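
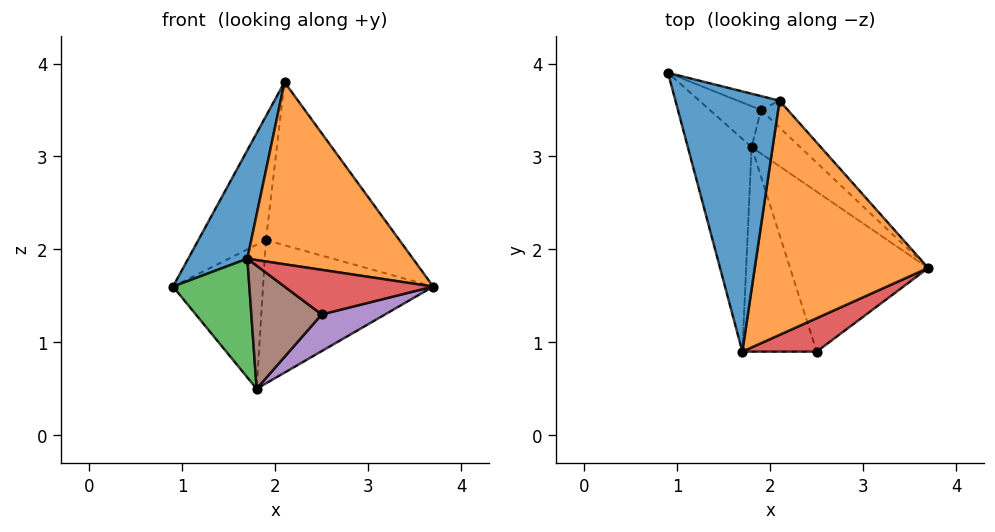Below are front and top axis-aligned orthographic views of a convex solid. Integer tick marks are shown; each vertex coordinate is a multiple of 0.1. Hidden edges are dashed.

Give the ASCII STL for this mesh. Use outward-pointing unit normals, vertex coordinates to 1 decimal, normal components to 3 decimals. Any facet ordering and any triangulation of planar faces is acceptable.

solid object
 facet normal -0.873 -0.188 0.450
  outer loop
   vertex 2.1 3.6 3.8
   vertex 0.9 3.9 1.6
   vertex 1.7 0.9 1.9
  endloop
 endfacet
 facet normal 0.367 -0.571 0.734
  outer loop
   vertex 2.1 3.6 3.8
   vertex 1.7 0.9 1.9
   vertex 3.7 1.8 1.6
  endloop
 endfacet
 facet normal -0.832 -0.270 -0.484
  outer loop
   vertex 1.8 3.1 0.5
   vertex 1.7 0.9 1.9
   vertex 0.9 3.9 1.6
  endloop
 endfacet
 facet normal 0.410 -0.730 0.547
  outer loop
   vertex 2.5 0.9 1.3
   vertex 3.7 1.8 1.6
   vertex 1.7 0.9 1.9
  endloop
 endfacet
 facet normal 0.380 -0.207 -0.901
  outer loop
   vertex 2.5 0.9 1.3
   vertex 1.8 3.1 0.5
   vertex 3.7 1.8 1.6
  endloop
 endfacet
 facet normal -0.541 -0.434 -0.721
  outer loop
   vertex 2.5 0.9 1.3
   vertex 1.7 0.9 1.9
   vertex 1.8 3.1 0.5
  endloop
 endfacet
 facet normal 0.663 0.738 -0.121
  outer loop
   vertex 1.9 3.5 2.1
   vertex 2.1 3.6 3.8
   vertex 3.7 1.8 1.6
  endloop
 endfacet
 facet normal 0.635 0.739 -0.224
  outer loop
   vertex 1.9 3.5 2.1
   vertex 3.7 1.8 1.6
   vertex 1.8 3.1 0.5
  endloop
 endfacet
 facet normal 0.413 0.905 -0.102
  outer loop
   vertex 1.9 3.5 2.1
   vertex 0.9 3.9 1.6
   vertex 2.1 3.6 3.8
  endloop
 endfacet
 facet normal 0.462 0.853 -0.242
  outer loop
   vertex 1.9 3.5 2.1
   vertex 1.8 3.1 0.5
   vertex 0.9 3.9 1.6
  endloop
 endfacet
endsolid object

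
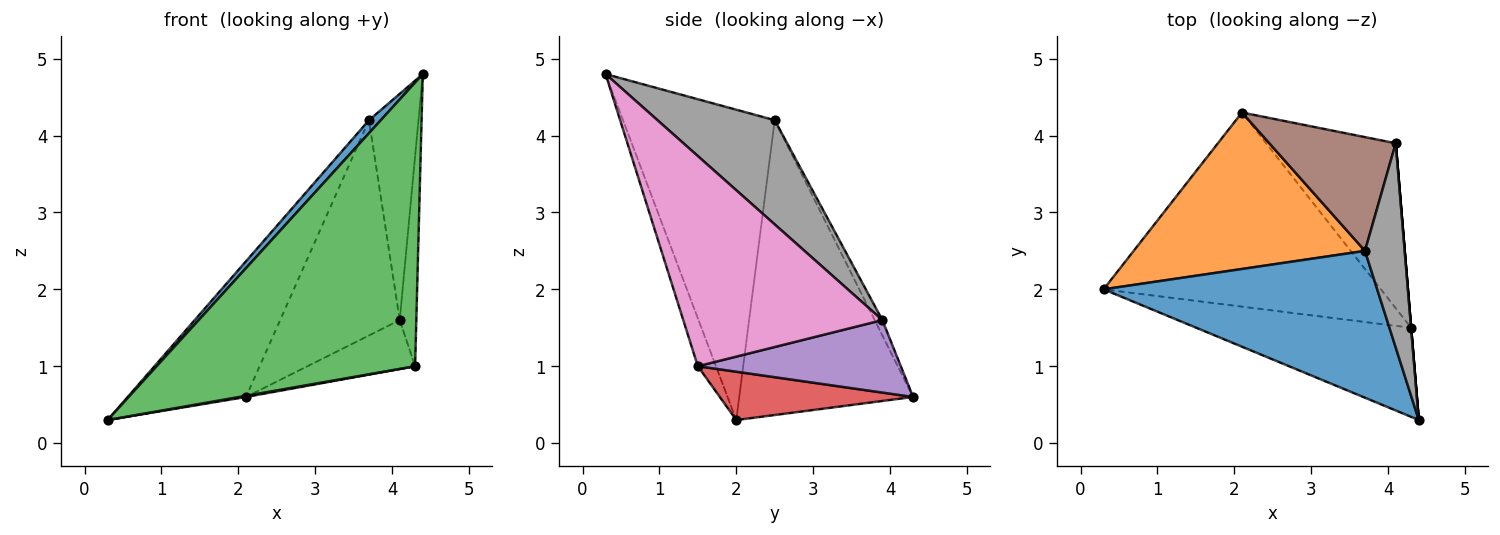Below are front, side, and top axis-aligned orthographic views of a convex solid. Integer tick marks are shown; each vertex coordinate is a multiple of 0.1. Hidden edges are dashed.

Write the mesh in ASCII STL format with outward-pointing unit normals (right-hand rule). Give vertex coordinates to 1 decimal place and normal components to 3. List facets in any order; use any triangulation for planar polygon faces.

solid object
 facet normal -0.749 -0.058 0.660
  outer loop
   vertex 3.7 2.5 4.2
   vertex 0.3 2.0 0.3
   vertex 4.4 0.3 4.8
  endloop
 endfacet
 facet normal -0.694 0.472 0.544
  outer loop
   vertex 3.7 2.5 4.2
   vertex 2.1 4.3 0.6
   vertex 0.3 2.0 0.3
  endloop
 endfacet
 facet normal -0.067 -0.952 -0.299
  outer loop
   vertex 4.3 1.5 1.0
   vertex 4.4 0.3 4.8
   vertex 0.3 2.0 0.3
  endloop
 endfacet
 facet normal 0.172 -0.006 -0.985
  outer loop
   vertex 4.3 1.5 1.0
   vertex 0.3 2.0 0.3
   vertex 2.1 4.3 0.6
  endloop
 endfacet
 facet normal 0.473 0.251 -0.845
  outer loop
   vertex 4.1 3.9 1.6
   vertex 4.3 1.5 1.0
   vertex 2.1 4.3 0.6
  endloop
 endfacet
 facet normal -0.057 0.883 0.467
  outer loop
   vertex 4.1 3.9 1.6
   vertex 2.1 4.3 0.6
   vertex 3.7 2.5 4.2
  endloop
 endfacet
 facet normal 0.997 0.083 0.000
  outer loop
   vertex 4.1 3.9 1.6
   vertex 4.4 0.3 4.8
   vertex 4.3 1.5 1.0
  endloop
 endfacet
 facet normal 0.869 0.367 0.331
  outer loop
   vertex 4.1 3.9 1.6
   vertex 3.7 2.5 4.2
   vertex 4.4 0.3 4.8
  endloop
 endfacet
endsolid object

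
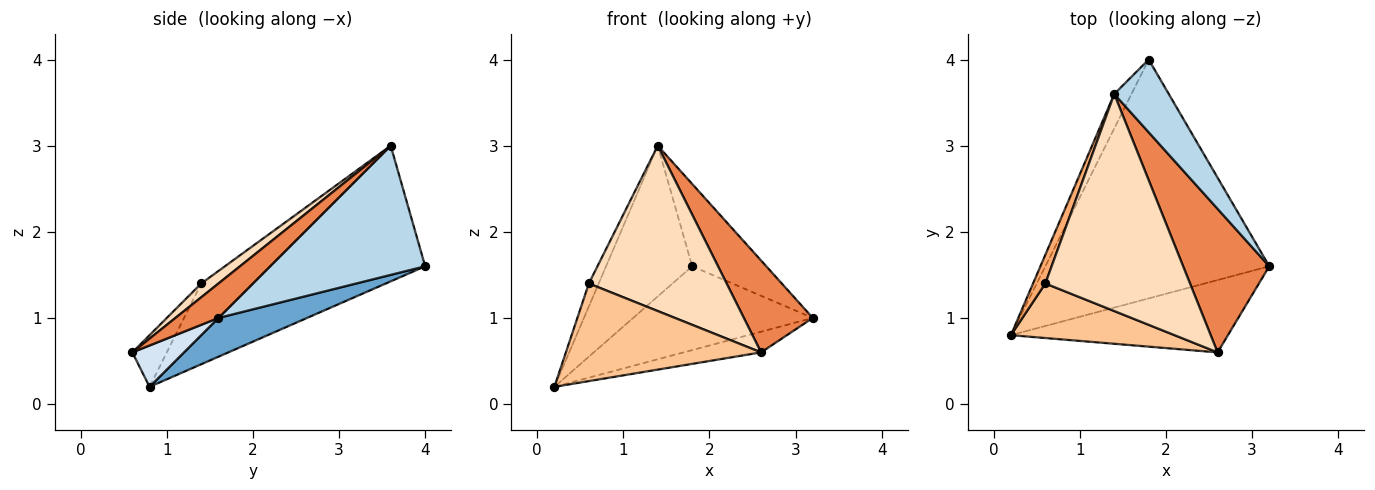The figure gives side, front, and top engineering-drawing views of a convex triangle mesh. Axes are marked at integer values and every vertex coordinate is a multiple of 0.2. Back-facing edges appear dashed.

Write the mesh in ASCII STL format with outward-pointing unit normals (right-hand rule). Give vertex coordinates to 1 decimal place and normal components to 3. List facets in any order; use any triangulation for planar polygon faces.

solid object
 facet normal 0.161 0.327 -0.931
  outer loop
   vertex 1.8 4.0 1.6
   vertex 3.2 1.6 1.0
   vertex 0.2 0.8 0.2
  endloop
 endfacet
 facet normal -0.869 0.483 -0.110
  outer loop
   vertex 1.4 3.6 3.0
   vertex 1.8 4.0 1.6
   vertex 0.2 0.8 0.2
  endloop
 endfacet
 facet normal 0.843 0.403 0.356
  outer loop
   vertex 1.4 3.6 3.0
   vertex 3.2 1.6 1.0
   vertex 1.8 4.0 1.6
  endloop
 endfacet
 facet normal 0.180 0.270 -0.946
  outer loop
   vertex 2.6 0.6 0.6
   vertex 0.2 0.8 0.2
   vertex 3.2 1.6 1.0
  endloop
 endfacet
 facet normal 0.319 -0.511 0.798
  outer loop
   vertex 2.6 0.6 0.6
   vertex 3.2 1.6 1.0
   vertex 1.4 3.6 3.0
  endloop
 endfacet
 facet normal -0.957 0.182 0.228
  outer loop
   vertex 0.6 1.4 1.4
   vertex 1.4 3.6 3.0
   vertex 0.2 0.8 0.2
  endloop
 endfacet
 facet normal -0.152 -0.863 0.482
  outer loop
   vertex 0.6 1.4 1.4
   vertex 0.2 0.8 0.2
   vertex 2.6 0.6 0.6
  endloop
 endfacet
 facet normal 0.076 -0.604 0.793
  outer loop
   vertex 0.6 1.4 1.4
   vertex 2.6 0.6 0.6
   vertex 1.4 3.6 3.0
  endloop
 endfacet
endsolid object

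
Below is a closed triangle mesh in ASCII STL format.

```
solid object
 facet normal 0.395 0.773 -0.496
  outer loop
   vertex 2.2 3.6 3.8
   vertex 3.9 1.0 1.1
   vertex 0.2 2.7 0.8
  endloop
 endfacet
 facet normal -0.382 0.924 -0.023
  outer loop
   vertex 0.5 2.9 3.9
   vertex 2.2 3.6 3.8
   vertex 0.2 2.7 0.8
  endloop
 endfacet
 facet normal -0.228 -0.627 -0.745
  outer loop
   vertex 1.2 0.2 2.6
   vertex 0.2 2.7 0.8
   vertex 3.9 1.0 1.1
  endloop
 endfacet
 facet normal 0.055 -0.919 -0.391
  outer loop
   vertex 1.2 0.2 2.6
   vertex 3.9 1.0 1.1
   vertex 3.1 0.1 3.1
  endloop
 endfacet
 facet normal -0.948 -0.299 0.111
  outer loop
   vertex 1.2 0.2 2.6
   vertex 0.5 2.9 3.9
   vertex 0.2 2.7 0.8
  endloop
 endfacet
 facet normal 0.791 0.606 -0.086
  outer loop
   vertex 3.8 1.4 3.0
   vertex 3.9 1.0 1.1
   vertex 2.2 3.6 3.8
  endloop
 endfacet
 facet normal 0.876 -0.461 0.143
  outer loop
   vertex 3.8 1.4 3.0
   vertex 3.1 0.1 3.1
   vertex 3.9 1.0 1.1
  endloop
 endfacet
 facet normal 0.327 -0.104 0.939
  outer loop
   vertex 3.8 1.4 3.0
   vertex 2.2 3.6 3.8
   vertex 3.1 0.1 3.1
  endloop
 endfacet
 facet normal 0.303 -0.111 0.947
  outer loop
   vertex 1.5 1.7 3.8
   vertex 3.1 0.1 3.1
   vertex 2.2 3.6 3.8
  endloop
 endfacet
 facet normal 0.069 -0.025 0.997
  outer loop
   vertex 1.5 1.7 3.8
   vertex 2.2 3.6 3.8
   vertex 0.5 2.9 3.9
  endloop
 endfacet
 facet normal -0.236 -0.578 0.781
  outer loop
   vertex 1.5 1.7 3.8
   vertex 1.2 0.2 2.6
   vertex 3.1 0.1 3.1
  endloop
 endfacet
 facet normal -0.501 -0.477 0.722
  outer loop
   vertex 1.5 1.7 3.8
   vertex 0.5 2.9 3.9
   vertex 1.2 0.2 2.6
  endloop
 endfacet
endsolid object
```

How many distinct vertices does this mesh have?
8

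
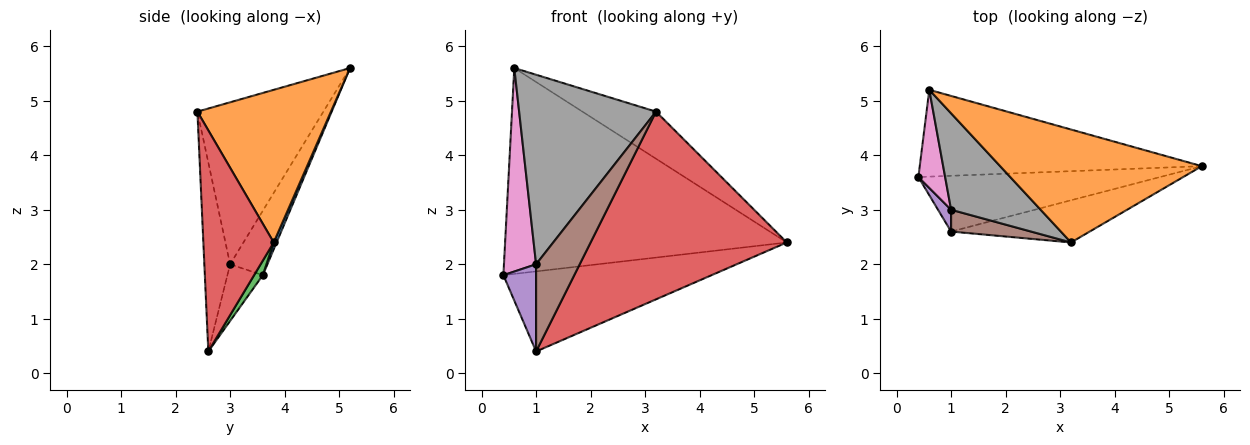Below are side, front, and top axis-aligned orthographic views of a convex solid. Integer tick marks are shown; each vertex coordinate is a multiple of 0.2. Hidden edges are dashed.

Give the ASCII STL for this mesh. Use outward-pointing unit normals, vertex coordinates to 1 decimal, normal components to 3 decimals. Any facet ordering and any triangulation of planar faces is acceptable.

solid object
 facet normal 0.009 0.921 -0.388
  outer loop
   vertex 0.6 5.2 5.6
   vertex 5.6 3.8 2.4
   vertex 0.4 3.6 1.8
  endloop
 endfacet
 facet normal 0.573 0.316 0.757
  outer loop
   vertex 3.2 2.4 4.8
   vertex 5.6 3.8 2.4
   vertex 0.6 5.2 5.6
  endloop
 endfacet
 facet normal 0.034 0.820 -0.571
  outer loop
   vertex 1.0 2.6 0.4
   vertex 0.4 3.6 1.8
   vertex 5.6 3.8 2.4
  endloop
 endfacet
 facet normal 0.330 -0.921 -0.207
  outer loop
   vertex 1.0 2.6 0.4
   vertex 5.6 3.8 2.4
   vertex 3.2 2.4 4.8
  endloop
 endfacet
 facet normal -0.724 -0.669 0.167
  outer loop
   vertex 1.0 3.0 2.0
   vertex 0.4 3.6 1.8
   vertex 1.0 2.6 0.4
  endloop
 endfacet
 facet normal -0.497 -0.842 0.210
  outer loop
   vertex 1.0 3.0 2.0
   vertex 1.0 2.6 0.4
   vertex 3.2 2.4 4.8
  endloop
 endfacet
 facet normal -0.723 -0.623 0.300
  outer loop
   vertex 1.0 3.0 2.0
   vertex 0.6 5.2 5.6
   vertex 0.4 3.6 1.8
  endloop
 endfacet
 facet normal -0.634 -0.689 0.351
  outer loop
   vertex 1.0 3.0 2.0
   vertex 3.2 2.4 4.8
   vertex 0.6 5.2 5.6
  endloop
 endfacet
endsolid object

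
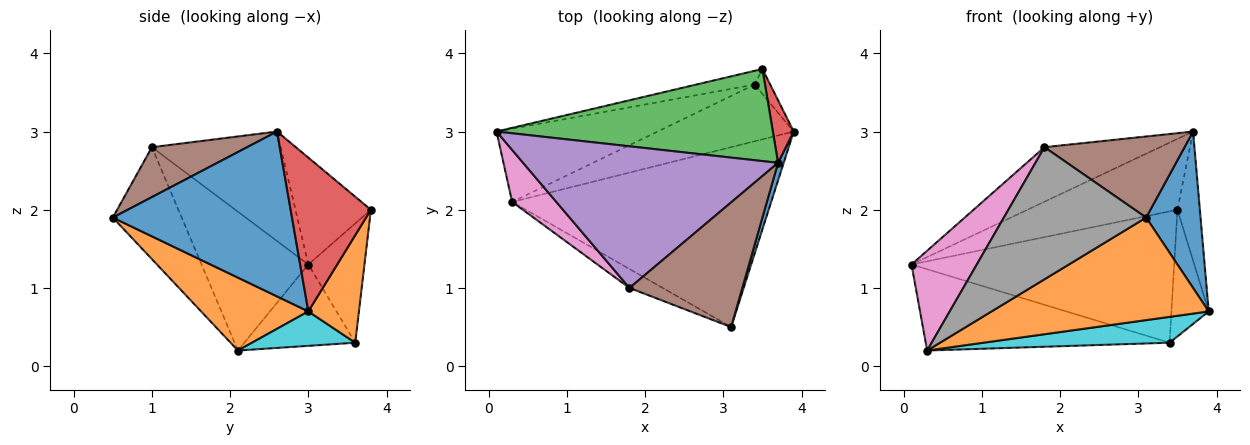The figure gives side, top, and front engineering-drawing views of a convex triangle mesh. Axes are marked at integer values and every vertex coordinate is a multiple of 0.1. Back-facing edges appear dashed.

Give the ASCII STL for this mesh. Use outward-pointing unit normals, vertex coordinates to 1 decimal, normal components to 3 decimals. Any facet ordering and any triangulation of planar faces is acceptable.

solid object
 facet normal 0.956 -0.290 0.033
  outer loop
   vertex 3.7 2.6 3.0
   vertex 3.1 0.5 1.9
   vertex 3.9 3.0 0.7
  endloop
 endfacet
 facet normal 0.237 -0.481 -0.844
  outer loop
   vertex 0.3 2.1 0.2
   vertex 3.9 3.0 0.7
   vertex 3.1 0.5 1.9
  endloop
 endfacet
 facet normal -0.293 0.583 0.758
  outer loop
   vertex 3.5 3.8 2.0
   vertex 0.1 3.0 1.3
   vertex 3.7 2.6 3.0
  endloop
 endfacet
 facet normal 0.955 0.267 0.129
  outer loop
   vertex 3.5 3.8 2.0
   vertex 3.7 2.6 3.0
   vertex 3.9 3.0 0.7
  endloop
 endfacet
 facet normal -0.372 0.333 0.866
  outer loop
   vertex 1.8 1.0 2.8
   vertex 3.7 2.6 3.0
   vertex 0.1 3.0 1.3
  endloop
 endfacet
 facet normal 0.348 -0.511 0.786
  outer loop
   vertex 1.8 1.0 2.8
   vertex 3.1 0.5 1.9
   vertex 3.7 2.6 3.0
  endloop
 endfacet
 facet normal -0.823 -0.503 0.262
  outer loop
   vertex 1.8 1.0 2.8
   vertex 0.1 3.0 1.3
   vertex 0.3 2.1 0.2
  endloop
 endfacet
 facet normal -0.432 -0.893 -0.128
  outer loop
   vertex 1.8 1.0 2.8
   vertex 0.3 2.1 0.2
   vertex 3.1 0.5 1.9
  endloop
 endfacet
 facet normal -0.320 0.704 -0.634
  outer loop
   vertex 3.4 3.6 0.3
   vertex 0.3 2.1 0.2
   vertex 0.1 3.0 1.3
  endloop
 endfacet
 facet normal 0.224 -0.404 -0.887
  outer loop
   vertex 3.4 3.6 0.3
   vertex 3.9 3.0 0.7
   vertex 0.3 2.1 0.2
  endloop
 endfacet
 facet normal -0.208 0.973 -0.102
  outer loop
   vertex 3.4 3.6 0.3
   vertex 0.1 3.0 1.3
   vertex 3.5 3.8 2.0
  endloop
 endfacet
 facet normal 0.800 0.589 -0.116
  outer loop
   vertex 3.4 3.6 0.3
   vertex 3.5 3.8 2.0
   vertex 3.9 3.0 0.7
  endloop
 endfacet
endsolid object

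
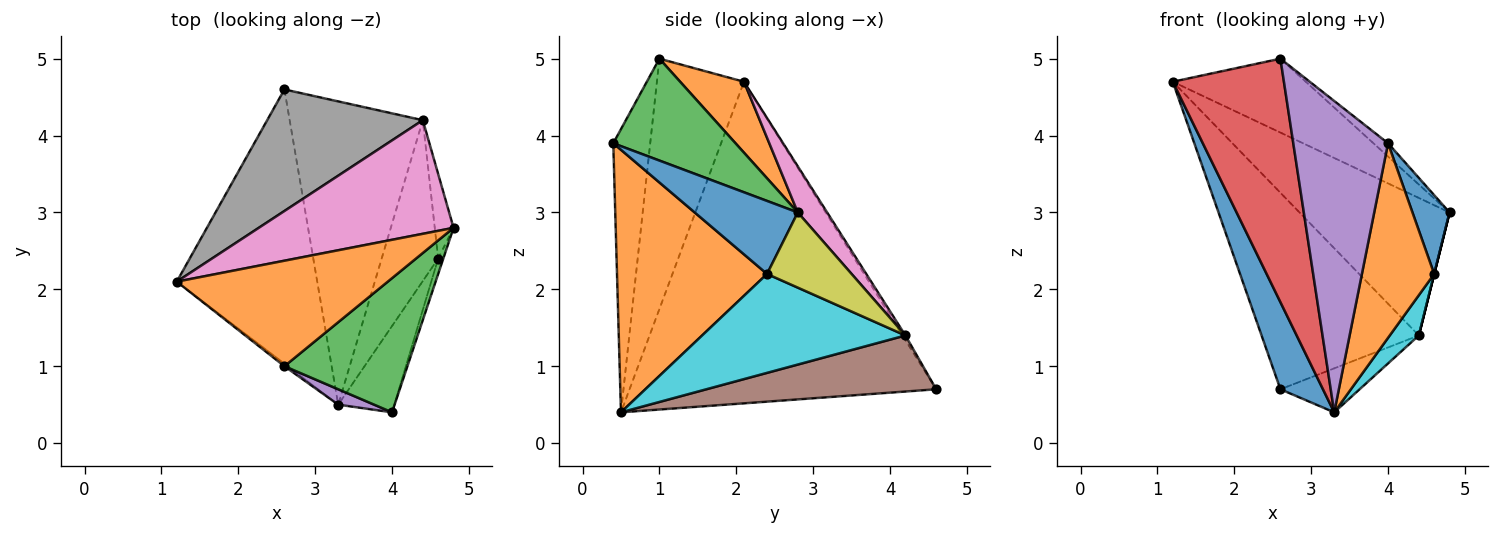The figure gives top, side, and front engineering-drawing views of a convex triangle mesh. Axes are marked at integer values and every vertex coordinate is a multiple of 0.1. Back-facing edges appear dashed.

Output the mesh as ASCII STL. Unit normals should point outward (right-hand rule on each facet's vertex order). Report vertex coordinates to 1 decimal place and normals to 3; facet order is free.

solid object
 facet normal -0.909 -0.126 -0.397
  outer loop
   vertex 2.6 4.6 0.7
   vertex 3.3 0.5 0.4
   vertex 1.2 2.1 4.7
  endloop
 endfacet
 facet normal 0.265 0.553 0.790
  outer loop
   vertex 2.6 1.0 5.0
   vertex 4.8 2.8 3.0
   vertex 1.2 2.1 4.7
  endloop
 endfacet
 facet normal 0.636 0.076 0.768
  outer loop
   vertex 2.6 1.0 5.0
   vertex 4.0 0.4 3.9
   vertex 4.8 2.8 3.0
  endloop
 endfacet
 facet normal -0.617 -0.787 -0.008
  outer loop
   vertex 2.6 1.0 5.0
   vertex 1.2 2.1 4.7
   vertex 3.3 0.5 0.4
  endloop
 endfacet
 facet normal -0.363 -0.931 0.046
  outer loop
   vertex 2.6 1.0 5.0
   vertex 3.3 0.5 0.4
   vertex 4.0 0.4 3.9
  endloop
 endfacet
 facet normal 0.385 0.133 -0.913
  outer loop
   vertex 4.4 4.2 1.4
   vertex 3.3 0.5 0.4
   vertex 2.6 4.6 0.7
  endloop
 endfacet
 facet normal 0.149 0.762 0.630
  outer loop
   vertex 4.4 4.2 1.4
   vertex 1.2 2.1 4.7
   vertex 4.8 2.8 3.0
  endloop
 endfacet
 facet normal -0.016 0.850 0.526
  outer loop
   vertex 4.4 4.2 1.4
   vertex 2.6 4.6 0.7
   vertex 1.2 2.1 4.7
  endloop
 endfacet
 facet normal 0.970 0.000 -0.243
  outer loop
   vertex 4.6 2.4 2.2
   vertex 4.4 4.2 1.4
   vertex 4.8 2.8 3.0
  endloop
 endfacet
 facet normal 0.862 -0.123 -0.492
  outer loop
   vertex 4.6 2.4 2.2
   vertex 3.3 0.5 0.4
   vertex 4.4 4.2 1.4
  endloop
 endfacet
 facet normal 0.939 -0.338 -0.066
  outer loop
   vertex 4.6 2.4 2.2
   vertex 4.8 2.8 3.0
   vertex 4.0 0.4 3.9
  endloop
 endfacet
 facet normal 0.885 -0.426 -0.189
  outer loop
   vertex 4.6 2.4 2.2
   vertex 4.0 0.4 3.9
   vertex 3.3 0.5 0.4
  endloop
 endfacet
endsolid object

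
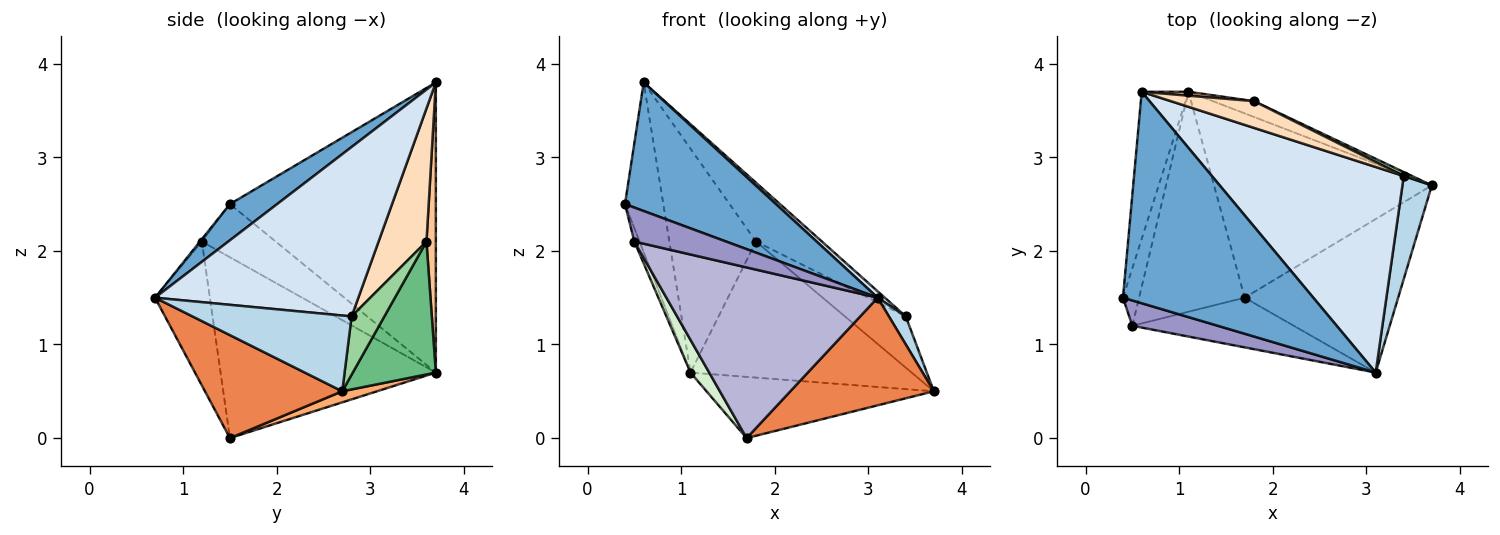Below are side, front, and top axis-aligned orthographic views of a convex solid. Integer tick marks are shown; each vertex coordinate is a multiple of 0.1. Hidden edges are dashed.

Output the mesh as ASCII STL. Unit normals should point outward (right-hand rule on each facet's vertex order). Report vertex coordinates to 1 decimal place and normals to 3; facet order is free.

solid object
 facet normal 0.160 -0.513 0.843
  outer loop
   vertex 3.1 0.7 1.5
   vertex 0.6 3.7 3.8
   vertex 0.4 1.5 2.5
  endloop
 endfacet
 facet normal -0.971 0.181 -0.157
  outer loop
   vertex 1.1 3.7 0.7
   vertex 0.4 1.5 2.5
   vertex 0.6 3.7 3.8
  endloop
 endfacet
 facet normal 0.928 -0.098 0.360
  outer loop
   vertex 3.4 2.8 1.3
   vertex 3.1 0.7 1.5
   vertex 3.7 2.7 0.5
  endloop
 endfacet
 facet normal 0.662 -0.023 0.749
  outer loop
   vertex 3.4 2.8 1.3
   vertex 0.6 3.7 3.8
   vertex 3.1 0.7 1.5
  endloop
 endfacet
 facet normal 0.481 -0.503 -0.718
  outer loop
   vertex 1.7 1.5 0.0
   vertex 3.7 2.7 0.5
   vertex 3.1 0.7 1.5
  endloop
 endfacet
 facet normal 0.048 0.315 -0.948
  outer loop
   vertex 1.7 1.5 0.0
   vertex 1.1 3.7 0.7
   vertex 3.7 2.7 0.5
  endloop
 endfacet
 facet normal 0.107 0.994 0.017
  outer loop
   vertex 1.8 3.6 2.1
   vertex 1.1 3.7 0.7
   vertex 0.6 3.7 3.8
  endloop
 endfacet
 facet normal 0.552 0.759 0.345
  outer loop
   vertex 1.8 3.6 2.1
   vertex 0.6 3.7 3.8
   vertex 3.4 2.8 1.3
  endloop
 endfacet
 facet normal 0.350 0.931 -0.108
  outer loop
   vertex 1.8 3.6 2.1
   vertex 3.7 2.7 0.5
   vertex 1.1 3.7 0.7
  endloop
 endfacet
 facet normal 0.473 0.878 0.068
  outer loop
   vertex 1.8 3.6 2.1
   vertex 3.4 2.8 1.3
   vertex 3.7 2.7 0.5
  endloop
 endfacet
 facet normal -0.955 0.067 -0.289
  outer loop
   vertex 0.5 1.2 2.1
   vertex 0.4 1.5 2.5
   vertex 1.1 3.7 0.7
  endloop
 endfacet
 facet normal -0.861 -0.075 -0.503
  outer loop
   vertex 0.5 1.2 2.1
   vertex 1.1 3.7 0.7
   vertex 1.7 1.5 0.0
  endloop
 endfacet
 facet normal -0.016 -0.802 0.597
  outer loop
   vertex 0.5 1.2 2.1
   vertex 3.1 0.7 1.5
   vertex 0.4 1.5 2.5
  endloop
 endfacet
 facet normal -0.242 -0.932 -0.271
  outer loop
   vertex 0.5 1.2 2.1
   vertex 1.7 1.5 0.0
   vertex 3.1 0.7 1.5
  endloop
 endfacet
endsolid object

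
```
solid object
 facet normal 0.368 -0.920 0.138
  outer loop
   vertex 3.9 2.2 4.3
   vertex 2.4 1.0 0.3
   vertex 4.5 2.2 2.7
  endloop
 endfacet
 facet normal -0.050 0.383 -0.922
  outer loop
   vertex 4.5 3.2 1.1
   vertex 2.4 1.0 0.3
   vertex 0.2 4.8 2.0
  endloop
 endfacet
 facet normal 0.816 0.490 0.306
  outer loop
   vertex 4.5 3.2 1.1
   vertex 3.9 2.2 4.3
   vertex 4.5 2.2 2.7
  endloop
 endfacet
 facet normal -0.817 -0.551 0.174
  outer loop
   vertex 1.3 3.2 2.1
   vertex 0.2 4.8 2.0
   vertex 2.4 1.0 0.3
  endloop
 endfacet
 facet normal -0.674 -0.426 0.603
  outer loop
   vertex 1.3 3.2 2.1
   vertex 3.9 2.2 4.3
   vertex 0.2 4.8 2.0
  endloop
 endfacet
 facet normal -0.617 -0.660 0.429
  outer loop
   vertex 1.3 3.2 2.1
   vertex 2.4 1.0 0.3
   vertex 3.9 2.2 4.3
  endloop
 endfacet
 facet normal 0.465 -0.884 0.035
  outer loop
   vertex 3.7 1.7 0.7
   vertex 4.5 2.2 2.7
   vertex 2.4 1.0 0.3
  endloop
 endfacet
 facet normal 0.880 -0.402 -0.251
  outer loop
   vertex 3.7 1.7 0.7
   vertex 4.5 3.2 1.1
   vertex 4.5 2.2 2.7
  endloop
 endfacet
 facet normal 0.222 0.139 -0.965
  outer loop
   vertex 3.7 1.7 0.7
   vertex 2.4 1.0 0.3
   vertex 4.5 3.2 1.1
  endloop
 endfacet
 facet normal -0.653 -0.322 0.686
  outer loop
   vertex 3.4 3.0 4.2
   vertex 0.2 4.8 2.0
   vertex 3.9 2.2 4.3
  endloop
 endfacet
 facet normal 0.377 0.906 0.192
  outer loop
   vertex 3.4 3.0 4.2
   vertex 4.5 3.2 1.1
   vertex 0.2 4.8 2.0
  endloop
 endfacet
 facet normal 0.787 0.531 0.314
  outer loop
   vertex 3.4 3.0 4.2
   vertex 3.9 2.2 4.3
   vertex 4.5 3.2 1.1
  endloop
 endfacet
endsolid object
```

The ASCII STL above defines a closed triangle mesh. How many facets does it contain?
12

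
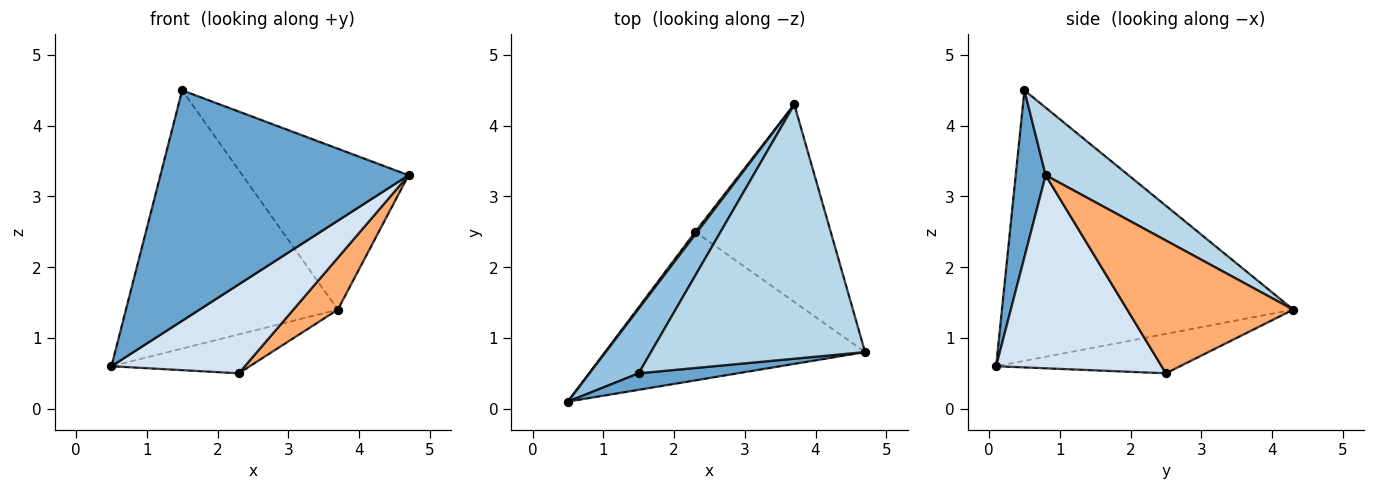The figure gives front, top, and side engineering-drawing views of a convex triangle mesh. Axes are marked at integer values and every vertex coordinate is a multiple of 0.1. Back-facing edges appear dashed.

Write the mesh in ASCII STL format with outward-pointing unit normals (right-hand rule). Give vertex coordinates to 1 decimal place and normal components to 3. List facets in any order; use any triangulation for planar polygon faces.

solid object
 facet normal 0.119 -0.990 0.071
  outer loop
   vertex 1.5 0.5 4.5
   vertex 0.5 0.1 0.6
   vertex 4.7 0.8 3.3
  endloop
 endfacet
 facet normal -0.800 0.582 0.145
  outer loop
   vertex 1.5 0.5 4.5
   vertex 3.7 4.3 1.4
   vertex 0.5 0.1 0.6
  endloop
 endfacet
 facet normal 0.258 0.517 0.816
  outer loop
   vertex 1.5 0.5 4.5
   vertex 4.7 0.8 3.3
   vertex 3.7 4.3 1.4
  endloop
 endfacet
 facet normal 0.537 -0.433 -0.724
  outer loop
   vertex 2.3 2.5 0.5
   vertex 4.7 0.8 3.3
   vertex 0.5 0.1 0.6
  endloop
 endfacet
 facet normal -0.799 0.601 0.041
  outer loop
   vertex 2.3 2.5 0.5
   vertex 0.5 0.1 0.6
   vertex 3.7 4.3 1.4
  endloop
 endfacet
 facet normal 0.688 -0.184 -0.702
  outer loop
   vertex 2.3 2.5 0.5
   vertex 3.7 4.3 1.4
   vertex 4.7 0.8 3.3
  endloop
 endfacet
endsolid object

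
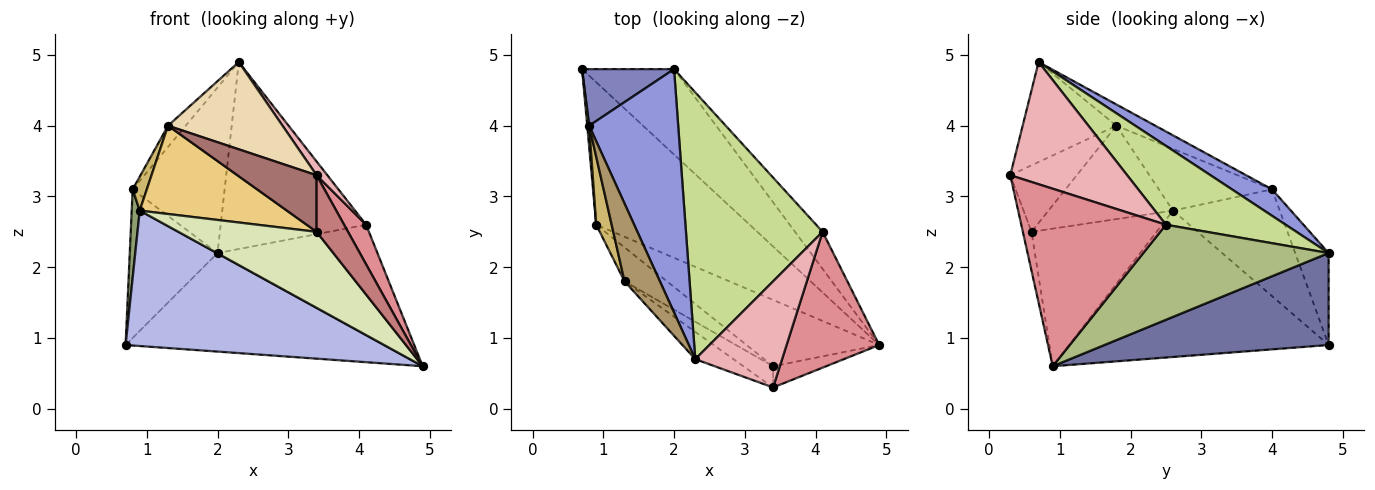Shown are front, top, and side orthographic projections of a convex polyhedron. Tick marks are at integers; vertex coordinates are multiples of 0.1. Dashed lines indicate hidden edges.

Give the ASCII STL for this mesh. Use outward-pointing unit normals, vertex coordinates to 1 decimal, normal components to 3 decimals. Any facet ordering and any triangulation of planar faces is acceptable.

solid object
 facet normal 0.548 0.632 -0.548
  outer loop
   vertex 2.0 4.8 2.2
   vertex 4.9 0.9 0.6
   vertex 0.7 4.8 0.9
  endloop
 endfacet
 facet normal -0.335 0.880 0.335
  outer loop
   vertex 0.8 4.0 3.1
   vertex 2.0 4.8 2.2
   vertex 0.7 4.8 0.9
  endloop
 endfacet
 facet normal 0.238 0.546 0.803
  outer loop
   vertex 0.8 4.0 3.1
   vertex 2.3 0.7 4.9
   vertex 2.0 4.8 2.2
  endloop
 endfacet
 facet normal -0.569 -0.567 -0.596
  outer loop
   vertex 0.9 2.6 2.8
   vertex 0.7 4.8 0.9
   vertex 4.9 0.9 0.6
  endloop
 endfacet
 facet normal -0.997 -0.075 0.018
  outer loop
   vertex 0.9 2.6 2.8
   vertex 0.8 4.0 3.1
   vertex 0.7 4.8 0.9
  endloop
 endfacet
 facet normal 0.740 0.638 -0.215
  outer loop
   vertex 4.1 2.5 2.6
   vertex 4.9 0.9 0.6
   vertex 2.0 4.8 2.2
  endloop
 endfacet
 facet normal 0.427 0.519 0.740
  outer loop
   vertex 4.1 2.5 2.6
   vertex 2.0 4.8 2.2
   vertex 2.3 0.7 4.9
  endloop
 endfacet
 facet normal -0.563 -0.623 -0.543
  outer loop
   vertex 3.4 0.6 2.5
   vertex 0.9 2.6 2.8
   vertex 4.9 0.9 0.6
  endloop
 endfacet
 facet normal -0.501 0.228 0.835
  outer loop
   vertex 1.3 1.8 4.0
   vertex 2.3 0.7 4.9
   vertex 0.8 4.0 3.1
  endloop
 endfacet
 facet normal -0.963 -0.120 0.241
  outer loop
   vertex 1.3 1.8 4.0
   vertex 0.8 4.0 3.1
   vertex 0.9 2.6 2.8
  endloop
 endfacet
 facet normal -0.620 -0.732 -0.282
  outer loop
   vertex 1.3 1.8 4.0
   vertex 0.9 2.6 2.8
   vertex 3.4 0.6 2.5
  endloop
 endfacet
 facet normal -0.616 -0.752 -0.235
  outer loop
   vertex 3.4 0.3 3.3
   vertex 2.3 0.7 4.9
   vertex 1.3 1.8 4.0
  endloop
 endfacet
 facet normal -0.618 -0.736 -0.276
  outer loop
   vertex 3.4 0.3 3.3
   vertex 1.3 1.8 4.0
   vertex 3.4 0.6 2.5
  endloop
 endfacet
 facet normal -0.249 -0.907 -0.340
  outer loop
   vertex 3.4 0.3 3.3
   vertex 3.4 0.6 2.5
   vertex 4.9 0.9 0.6
  endloop
 endfacet
 facet normal 0.879 -0.134 0.458
  outer loop
   vertex 3.4 0.3 3.3
   vertex 4.9 0.9 0.6
   vertex 4.1 2.5 2.6
  endloop
 endfacet
 facet normal 0.813 -0.075 0.578
  outer loop
   vertex 3.4 0.3 3.3
   vertex 4.1 2.5 2.6
   vertex 2.3 0.7 4.9
  endloop
 endfacet
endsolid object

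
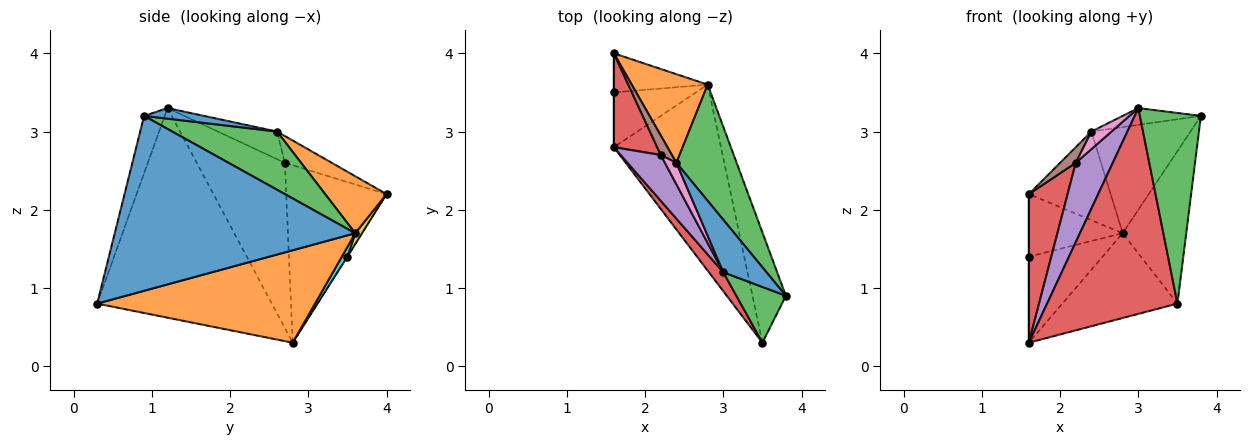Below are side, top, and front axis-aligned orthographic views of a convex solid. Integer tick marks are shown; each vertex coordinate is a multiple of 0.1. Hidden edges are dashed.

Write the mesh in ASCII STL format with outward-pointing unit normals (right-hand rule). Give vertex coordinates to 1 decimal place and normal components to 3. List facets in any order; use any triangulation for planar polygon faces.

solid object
 facet normal 0.227 0.296 0.928
  outer loop
   vertex 2.4 2.6 3.0
   vertex 3.0 1.2 3.3
   vertex 3.8 0.9 3.2
  endloop
 endfacet
 facet normal 0.469 0.625 0.625
  outer loop
   vertex 2.4 2.6 3.0
   vertex 2.8 3.6 1.7
   vertex 1.6 4.0 2.2
  endloop
 endfacet
 facet normal 0.581 0.549 0.601
  outer loop
   vertex 2.4 2.6 3.0
   vertex 3.8 0.9 3.2
   vertex 2.8 3.6 1.7
  endloop
 endfacet
 facet normal -0.910 -0.351 0.222
  outer loop
   vertex 2.2 2.7 2.6
   vertex 1.6 4.0 2.2
   vertex 1.6 2.8 0.3
  endloop
 endfacet
 facet normal -0.900 -0.378 0.218
  outer loop
   vertex 2.2 2.7 2.6
   vertex 1.6 2.8 0.3
   vertex 3.0 1.2 3.3
  endloop
 endfacet
 facet normal -0.882 -0.294 0.368
  outer loop
   vertex 2.2 2.7 2.6
   vertex 2.4 2.6 3.0
   vertex 1.6 4.0 2.2
  endloop
 endfacet
 facet normal -0.881 -0.299 0.366
  outer loop
   vertex 2.2 2.7 2.6
   vertex 3.0 1.2 3.3
   vertex 2.4 2.6 3.0
  endloop
 endfacet
 facet normal -1.000 0.000 0.000
  outer loop
   vertex 1.6 3.5 1.4
   vertex 1.6 2.8 0.3
   vertex 1.6 4.0 2.2
  endloop
 endfacet
 facet normal 0.062 0.846 -0.529
  outer loop
   vertex 1.6 3.5 1.4
   vertex 1.6 4.0 2.2
   vertex 2.8 3.6 1.7
  endloop
 endfacet
 facet normal 0.064 0.842 -0.536
  outer loop
   vertex 1.6 3.5 1.4
   vertex 2.8 3.6 1.7
   vertex 1.6 2.8 0.3
  endloop
 endfacet
 facet normal 0.951 0.251 -0.182
  outer loop
   vertex 3.5 0.3 0.8
   vertex 2.8 3.6 1.7
   vertex 3.8 0.9 3.2
  endloop
 endfacet
 facet normal 0.618 0.326 -0.716
  outer loop
   vertex 3.5 0.3 0.8
   vertex 1.6 2.8 0.3
   vertex 2.8 3.6 1.7
  endloop
 endfacet
 facet normal -0.309 -0.913 0.267
  outer loop
   vertex 3.5 0.3 0.8
   vertex 3.8 0.9 3.2
   vertex 3.0 1.2 3.3
  endloop
 endfacet
 facet normal -0.800 -0.597 0.055
  outer loop
   vertex 3.5 0.3 0.8
   vertex 3.0 1.2 3.3
   vertex 1.6 2.8 0.3
  endloop
 endfacet
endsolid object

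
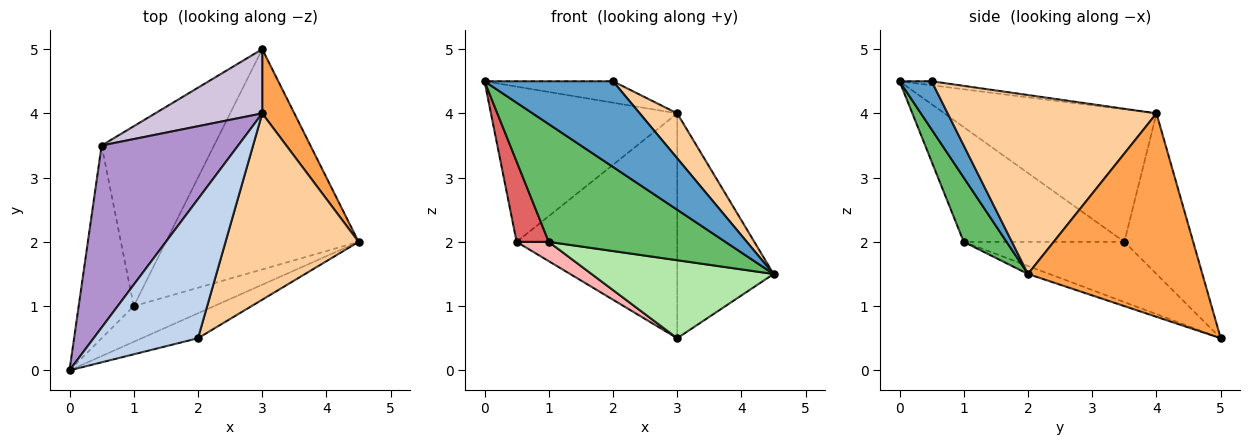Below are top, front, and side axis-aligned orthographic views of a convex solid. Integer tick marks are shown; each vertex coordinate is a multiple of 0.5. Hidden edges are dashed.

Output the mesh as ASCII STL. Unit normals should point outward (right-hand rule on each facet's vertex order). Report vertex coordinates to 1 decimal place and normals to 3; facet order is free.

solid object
 facet normal 0.233 -0.933 -0.272
  outer loop
   vertex 2.0 0.5 4.5
   vertex 0.0 0.0 4.5
   vertex 4.5 2.0 1.5
  endloop
 endfacet
 facet normal -0.038 0.152 0.988
  outer loop
   vertex 3.0 4.0 4.0
   vertex 0.0 0.0 4.5
   vertex 2.0 0.5 4.5
  endloop
 endfacet
 facet normal 0.867 0.479 0.137
  outer loop
   vertex 3.0 4.0 4.0
   vertex 4.5 2.0 1.5
   vertex 3.0 5.0 0.5
  endloop
 endfacet
 facet normal 0.794 -0.143 0.591
  outer loop
   vertex 3.0 4.0 4.0
   vertex 2.0 0.5 4.5
   vertex 4.5 2.0 1.5
  endloop
 endfacet
 facet normal 0.226 -0.932 -0.283
  outer loop
   vertex 1.0 1.0 2.0
   vertex 4.5 2.0 1.5
   vertex 0.0 0.0 4.5
  endloop
 endfacet
 facet normal -0.039 -0.334 -0.942
  outer loop
   vertex 1.0 1.0 2.0
   vertex 3.0 5.0 0.5
   vertex 4.5 2.0 1.5
  endloop
 endfacet
 facet normal -0.887 -0.177 -0.426
  outer loop
   vertex 0.5 3.5 2.0
   vertex 1.0 1.0 2.0
   vertex 0.0 0.0 4.5
  endloop
 endfacet
 facet normal -0.470 -0.094 -0.878
  outer loop
   vertex 0.5 3.5 2.0
   vertex 3.0 5.0 0.5
   vertex 1.0 1.0 2.0
  endloop
 endfacet
 facet normal -0.594 0.522 0.612
  outer loop
   vertex 0.5 3.5 2.0
   vertex 0.0 0.0 4.5
   vertex 3.0 4.0 4.0
  endloop
 endfacet
 facet normal -0.381 0.889 0.254
  outer loop
   vertex 0.5 3.5 2.0
   vertex 3.0 4.0 4.0
   vertex 3.0 5.0 0.5
  endloop
 endfacet
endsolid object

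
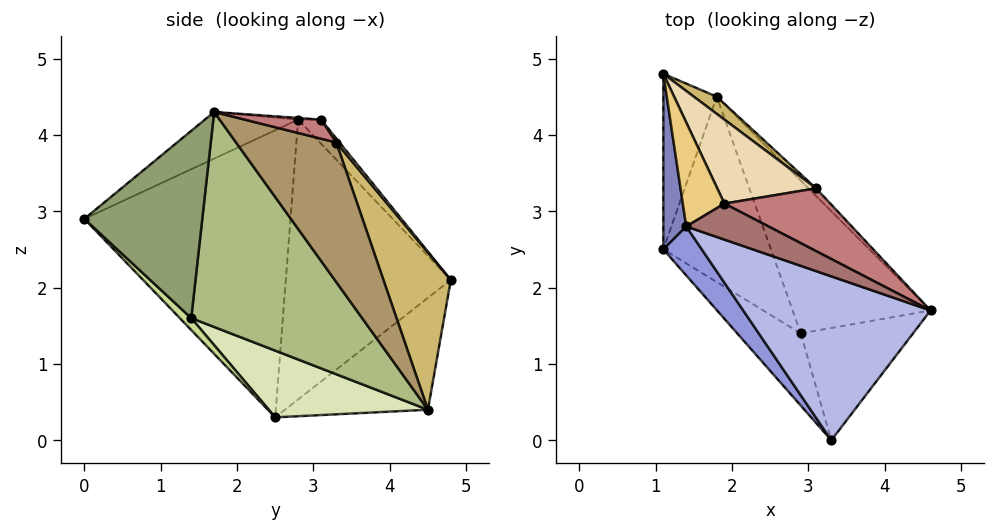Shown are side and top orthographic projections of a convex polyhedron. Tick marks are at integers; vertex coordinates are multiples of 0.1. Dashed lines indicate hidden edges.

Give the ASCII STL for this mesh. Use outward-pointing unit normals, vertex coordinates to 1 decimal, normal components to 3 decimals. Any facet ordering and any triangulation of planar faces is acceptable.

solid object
 facet normal -0.855 0.320 -0.408
  outer loop
   vertex 1.8 4.5 0.4
   vertex 1.1 2.5 0.3
   vertex 1.1 4.8 2.1
  endloop
 endfacet
 facet normal -0.995 -0.064 0.081
  outer loop
   vertex 1.4 2.8 4.2
   vertex 1.1 4.8 2.1
   vertex 1.1 2.5 0.3
  endloop
 endfacet
 facet normal -0.799 -0.592 0.107
  outer loop
   vertex 1.4 2.8 4.2
   vertex 1.1 2.5 0.3
   vertex 3.3 0.0 2.9
  endloop
 endfacet
 facet normal -0.206 -0.524 0.827
  outer loop
   vertex 1.4 2.8 4.2
   vertex 3.3 0.0 2.9
   vertex 4.6 1.7 4.3
  endloop
 endfacet
 facet normal 0.835 -0.226 -0.501
  outer loop
   vertex 2.9 1.4 1.6
   vertex 4.6 1.7 4.3
   vertex 3.3 0.0 2.9
  endloop
 endfacet
 facet normal 0.838 0.089 -0.538
  outer loop
   vertex 2.9 1.4 1.6
   vertex 1.8 4.5 0.4
   vertex 4.6 1.7 4.3
  endloop
 endfacet
 facet normal 0.140 -0.652 -0.745
  outer loop
   vertex 2.9 1.4 1.6
   vertex 3.3 0.0 2.9
   vertex 1.1 2.5 0.3
  endloop
 endfacet
 facet normal 0.522 -0.141 -0.841
  outer loop
   vertex 2.9 1.4 1.6
   vertex 1.1 2.5 0.3
   vertex 1.8 4.5 0.4
  endloop
 endfacet
 facet normal 0.734 0.678 -0.040
  outer loop
   vertex 3.1 3.3 3.9
   vertex 4.6 1.7 4.3
   vertex 1.8 4.5 0.4
  endloop
 endfacet
 facet normal 0.551 0.831 0.080
  outer loop
   vertex 3.1 3.3 3.9
   vertex 1.8 4.5 0.4
   vertex 1.1 4.8 2.1
  endloop
 endfacet
 facet normal -0.384 0.640 0.665
  outer loop
   vertex 1.9 3.1 4.2
   vertex 1.1 4.8 2.1
   vertex 1.4 2.8 4.2
  endloop
 endfacet
 facet normal 0.025 0.782 0.623
  outer loop
   vertex 1.9 3.1 4.2
   vertex 3.1 3.3 3.9
   vertex 1.1 4.8 2.1
  endloop
 endfacet
 facet normal -0.020 0.033 0.999
  outer loop
   vertex 1.9 3.1 4.2
   vertex 1.4 2.8 4.2
   vertex 4.6 1.7 4.3
  endloop
 endfacet
 facet normal 0.164 0.381 0.910
  outer loop
   vertex 1.9 3.1 4.2
   vertex 4.6 1.7 4.3
   vertex 3.1 3.3 3.9
  endloop
 endfacet
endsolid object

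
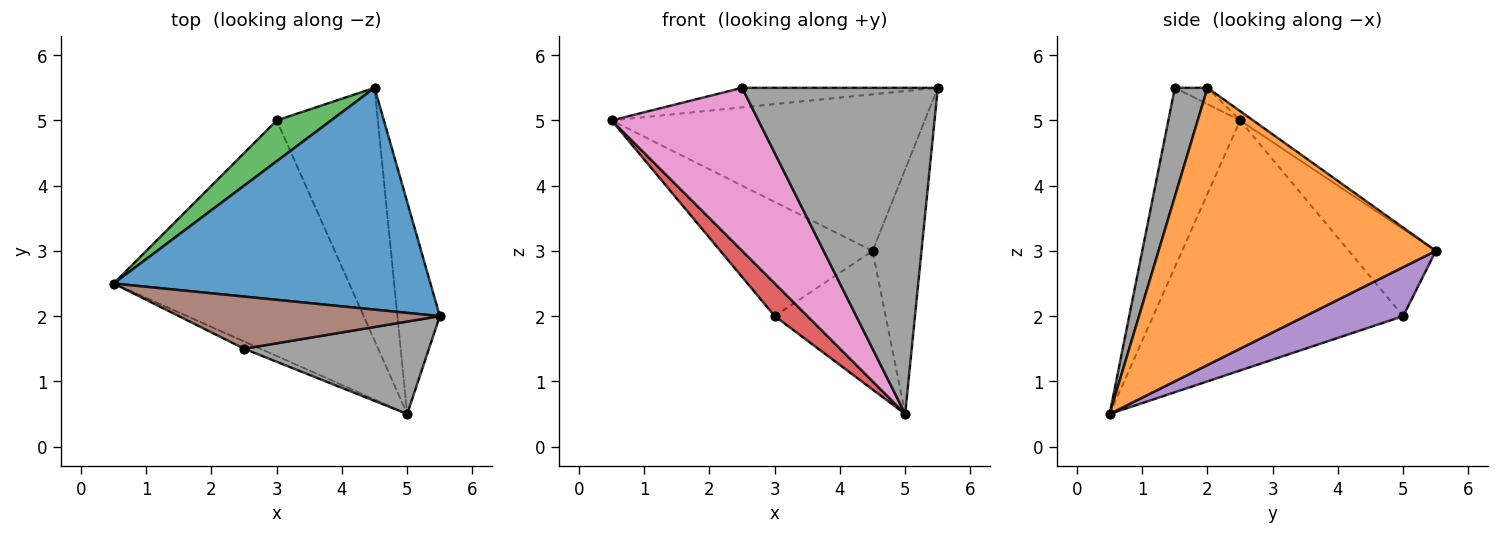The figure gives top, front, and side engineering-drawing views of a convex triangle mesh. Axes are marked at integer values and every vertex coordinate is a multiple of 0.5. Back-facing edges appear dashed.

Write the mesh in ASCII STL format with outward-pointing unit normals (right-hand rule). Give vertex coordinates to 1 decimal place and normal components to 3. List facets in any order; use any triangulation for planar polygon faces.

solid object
 facet normal -0.024 0.577 0.817
  outer loop
   vertex 4.5 5.5 3.0
   vertex 0.5 2.5 5.0
   vertex 5.5 2.0 5.5
  endloop
 endfacet
 facet normal 0.974 0.172 -0.149
  outer loop
   vertex 5.0 0.5 0.5
   vertex 4.5 5.5 3.0
   vertex 5.5 2.0 5.5
  endloop
 endfacet
 facet normal -0.474 0.829 0.296
  outer loop
   vertex 3.0 5.0 2.0
   vertex 0.5 2.5 5.0
   vertex 4.5 5.5 3.0
  endloop
 endfacet
 facet normal -0.725 -0.095 -0.683
  outer loop
   vertex 3.0 5.0 2.0
   vertex 5.0 0.5 0.5
   vertex 0.5 2.5 5.0
  endloop
 endfacet
 facet normal 0.391 0.443 -0.807
  outer loop
   vertex 3.0 5.0 2.0
   vertex 4.5 5.5 3.0
   vertex 5.0 0.5 0.5
  endloop
 endfacet
 facet normal -0.058 0.351 0.935
  outer loop
   vertex 2.5 1.5 5.5
   vertex 5.5 2.0 5.5
   vertex 0.5 2.5 5.0
  endloop
 endfacet
 facet normal -0.439 -0.898 -0.040
  outer loop
   vertex 2.5 1.5 5.5
   vertex 0.5 2.5 5.0
   vertex 5.0 0.5 0.5
  endloop
 endfacet
 facet normal 0.158 -0.950 0.269
  outer loop
   vertex 2.5 1.5 5.5
   vertex 5.0 0.5 0.5
   vertex 5.5 2.0 5.5
  endloop
 endfacet
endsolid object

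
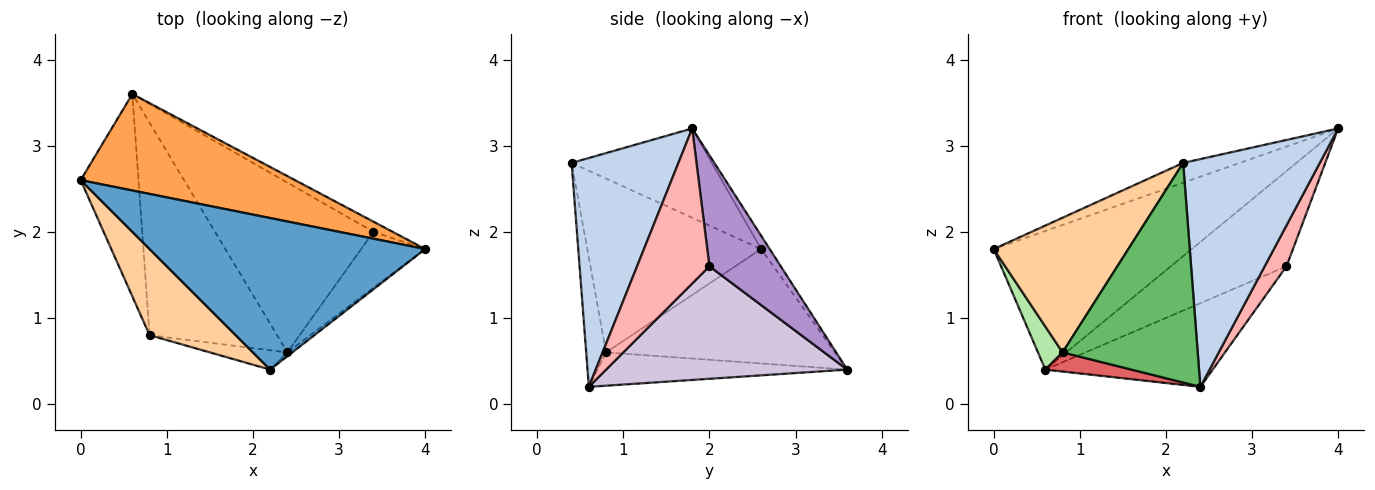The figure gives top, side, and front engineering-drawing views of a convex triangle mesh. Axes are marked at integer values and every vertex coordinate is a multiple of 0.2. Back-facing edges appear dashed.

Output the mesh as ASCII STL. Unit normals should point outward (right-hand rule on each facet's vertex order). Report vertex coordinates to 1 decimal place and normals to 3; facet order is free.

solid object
 facet normal -0.306 0.123 0.944
  outer loop
   vertex 2.2 0.4 2.8
   vertex 4.0 1.8 3.2
   vertex 0.0 2.6 1.8
  endloop
 endfacet
 facet normal 0.616 -0.788 -0.013
  outer loop
   vertex 2.4 0.6 0.2
   vertex 4.0 1.8 3.2
   vertex 2.2 0.4 2.8
  endloop
 endfacet
 facet normal -0.036 0.820 0.571
  outer loop
   vertex 0.6 3.6 0.4
   vertex 0.0 2.6 1.8
   vertex 4.0 1.8 3.2
  endloop
 endfacet
 facet normal -0.736 -0.570 0.365
  outer loop
   vertex 0.8 0.8 0.6
   vertex 2.2 0.4 2.8
   vertex 0.0 2.6 1.8
  endloop
 endfacet
 facet normal -0.145 -0.986 -0.087
  outer loop
   vertex 0.8 0.8 0.6
   vertex 2.4 0.6 0.2
   vertex 2.2 0.4 2.8
  endloop
 endfacet
 facet normal -0.888 -0.096 -0.449
  outer loop
   vertex 0.8 0.8 0.6
   vertex 0.0 2.6 1.8
   vertex 0.6 3.6 0.4
  endloop
 endfacet
 facet normal -0.252 -0.087 -0.964
  outer loop
   vertex 0.8 0.8 0.6
   vertex 0.6 3.6 0.4
   vertex 2.4 0.6 0.2
  endloop
 endfacet
 facet normal 0.890 -0.269 -0.367
  outer loop
   vertex 3.4 2.0 1.6
   vertex 4.0 1.8 3.2
   vertex 2.4 0.6 0.2
  endloop
 endfacet
 facet normal 0.523 0.848 -0.090
  outer loop
   vertex 3.4 2.0 1.6
   vertex 0.6 3.6 0.4
   vertex 4.0 1.8 3.2
  endloop
 endfacet
 facet normal 0.537 0.373 -0.757
  outer loop
   vertex 3.4 2.0 1.6
   vertex 2.4 0.6 0.2
   vertex 0.6 3.6 0.4
  endloop
 endfacet
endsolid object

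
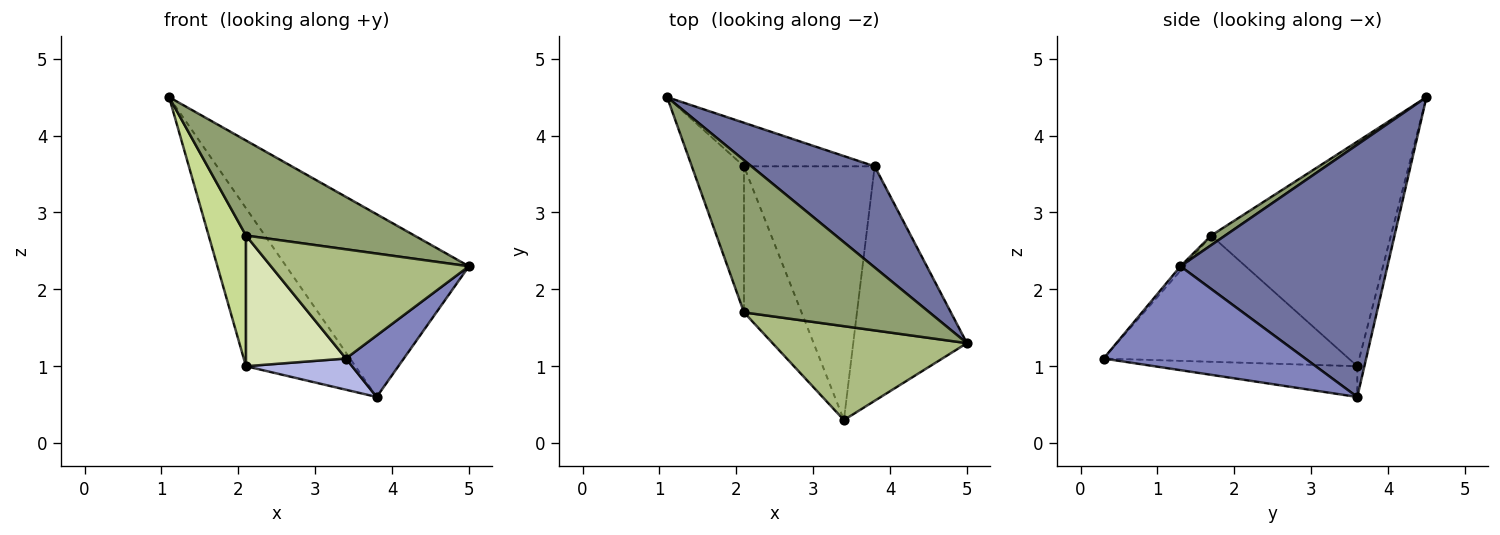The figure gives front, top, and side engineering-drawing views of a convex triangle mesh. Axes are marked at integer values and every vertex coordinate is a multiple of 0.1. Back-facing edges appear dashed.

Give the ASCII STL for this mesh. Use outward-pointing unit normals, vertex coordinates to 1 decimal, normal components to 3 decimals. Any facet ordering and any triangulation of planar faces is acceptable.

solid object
 facet normal 0.704 0.621 0.344
  outer loop
   vertex 3.8 3.6 0.6
   vertex 1.1 4.5 4.5
   vertex 5.0 1.3 2.3
  endloop
 endfacet
 facet normal 0.662 -0.190 -0.725
  outer loop
   vertex 3.8 3.6 0.6
   vertex 5.0 1.3 2.3
   vertex 3.4 0.3 1.1
  endloop
 endfacet
 facet normal -0.062 0.962 -0.265
  outer loop
   vertex 2.1 3.6 1.0
   vertex 1.1 4.5 4.5
   vertex 3.8 3.6 0.6
  endloop
 endfacet
 facet normal -0.227 -0.119 -0.967
  outer loop
   vertex 2.1 3.6 1.0
   vertex 3.8 3.6 0.6
   vertex 3.4 0.3 1.1
  endloop
 endfacet
 facet normal 0.044 -0.529 0.847
  outer loop
   vertex 2.1 1.7 2.7
   vertex 5.0 1.3 2.3
   vertex 1.1 4.5 4.5
  endloop
 endfacet
 facet normal -0.015 -0.758 0.652
  outer loop
   vertex 2.1 1.7 2.7
   vertex 3.4 0.3 1.1
   vertex 5.0 1.3 2.3
  endloop
 endfacet
 facet normal -0.955 -0.198 -0.222
  outer loop
   vertex 2.1 1.7 2.7
   vertex 1.1 4.5 4.5
   vertex 2.1 3.6 1.0
  endloop
 endfacet
 facet normal -0.853 -0.348 -0.389
  outer loop
   vertex 2.1 1.7 2.7
   vertex 2.1 3.6 1.0
   vertex 3.4 0.3 1.1
  endloop
 endfacet
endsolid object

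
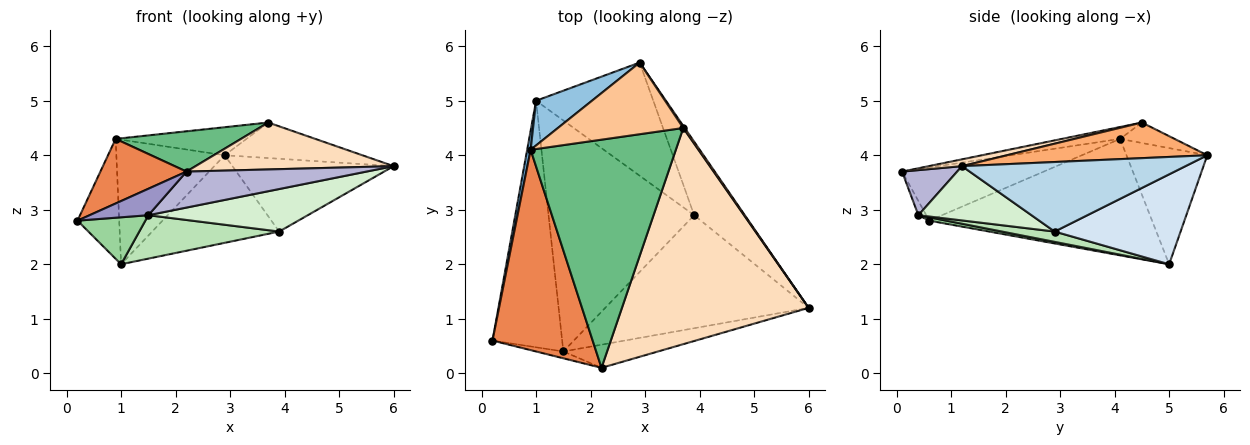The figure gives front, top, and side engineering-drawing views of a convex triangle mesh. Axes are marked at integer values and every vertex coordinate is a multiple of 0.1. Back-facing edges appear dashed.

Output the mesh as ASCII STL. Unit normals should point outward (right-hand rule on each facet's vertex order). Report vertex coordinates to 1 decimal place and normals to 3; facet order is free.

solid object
 facet normal -0.982 0.184 0.029
  outer loop
   vertex 0.9 4.1 4.3
   vertex 1.0 5.0 2.0
   vertex 0.2 0.6 2.8
  endloop
 endfacet
 facet normal -0.575 0.770 0.276
  outer loop
   vertex 0.9 4.1 4.3
   vertex 2.9 5.7 4.0
   vertex 1.0 5.0 2.0
  endloop
 endfacet
 facet normal 0.698 0.504 -0.509
  outer loop
   vertex 3.9 2.9 2.6
   vertex 2.9 5.7 4.0
   vertex 6.0 1.2 3.8
  endloop
 endfacet
 facet normal 0.519 0.523 -0.676
  outer loop
   vertex 3.9 2.9 2.6
   vertex 1.0 5.0 2.0
   vertex 2.9 5.7 4.0
  endloop
 endfacet
 facet normal -0.451 -0.274 0.850
  outer loop
   vertex 2.2 0.1 3.7
   vertex 0.9 4.1 4.3
   vertex 0.2 0.6 2.8
  endloop
 endfacet
 facet normal 0.824 0.566 0.034
  outer loop
   vertex 3.7 4.5 4.6
   vertex 6.0 1.2 3.8
   vertex 2.9 5.7 4.0
  endloop
 endfacet
 facet normal -0.150 0.360 0.921
  outer loop
   vertex 3.7 4.5 4.6
   vertex 2.9 5.7 4.0
   vertex 0.9 4.1 4.3
  endloop
 endfacet
 facet normal 0.036 -0.212 0.977
  outer loop
   vertex 3.7 4.5 4.6
   vertex 2.2 0.1 3.7
   vertex 6.0 1.2 3.8
  endloop
 endfacet
 facet normal -0.080 -0.173 0.982
  outer loop
   vertex 3.7 4.5 4.6
   vertex 0.9 4.1 4.3
   vertex 2.2 0.1 3.7
  endloop
 endfacet
 facet normal 0.047 -0.187 -0.981
  outer loop
   vertex 1.5 0.4 2.9
   vertex 0.2 0.6 2.8
   vertex 1.0 5.0 2.0
  endloop
 endfacet
 facet normal 0.069 -0.184 -0.980
  outer loop
   vertex 1.5 0.4 2.9
   vertex 1.0 5.0 2.0
   vertex 3.9 2.9 2.6
  endloop
 endfacet
 facet normal 0.242 -0.342 -0.908
  outer loop
   vertex 1.5 0.4 2.9
   vertex 3.9 2.9 2.6
   vertex 6.0 1.2 3.8
  endloop
 endfacet
 facet normal -0.129 -0.960 -0.248
  outer loop
   vertex 1.5 0.4 2.9
   vertex 2.2 0.1 3.7
   vertex 0.2 0.6 2.8
  endloop
 endfacet
 facet normal 0.250 -0.814 -0.524
  outer loop
   vertex 1.5 0.4 2.9
   vertex 6.0 1.2 3.8
   vertex 2.2 0.1 3.7
  endloop
 endfacet
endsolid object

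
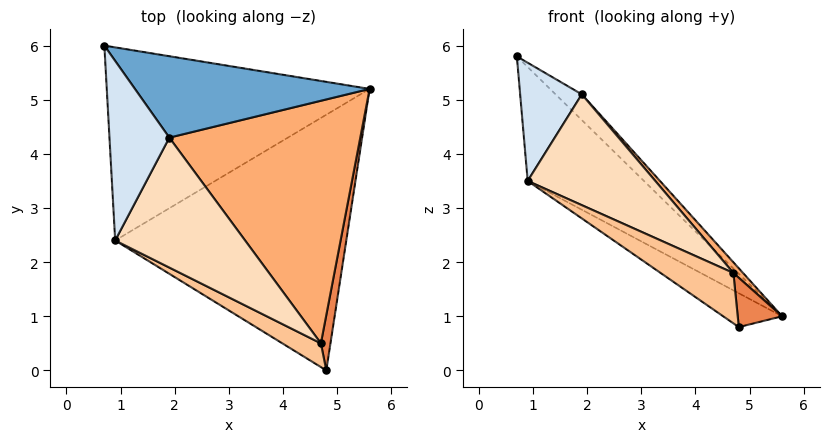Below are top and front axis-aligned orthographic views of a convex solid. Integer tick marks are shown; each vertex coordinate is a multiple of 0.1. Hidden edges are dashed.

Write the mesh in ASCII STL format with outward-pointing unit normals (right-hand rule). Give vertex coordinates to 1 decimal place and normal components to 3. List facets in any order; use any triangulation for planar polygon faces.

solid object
 facet normal 0.701 0.215 0.680
  outer loop
   vertex 1.9 4.3 5.1
   vertex 5.6 5.2 1.0
   vertex 0.7 6.0 5.8
  endloop
 endfacet
 facet normal -0.605 0.404 -0.685
  outer loop
   vertex 0.9 2.4 3.5
   vertex 0.7 6.0 5.8
   vertex 5.6 5.2 1.0
  endloop
 endfacet
 facet normal -0.518 0.112 -0.848
  outer loop
   vertex 0.9 2.4 3.5
   vertex 5.6 5.2 1.0
   vertex 4.8 0.0 0.8
  endloop
 endfacet
 facet normal -0.280 -0.528 0.802
  outer loop
   vertex 0.9 2.4 3.5
   vertex 1.9 4.3 5.1
   vertex 0.7 6.0 5.8
  endloop
 endfacet
 facet normal 0.972 -0.156 0.175
  outer loop
   vertex 4.7 0.5 1.8
   vertex 4.8 0.0 0.8
   vertex 5.6 5.2 1.0
  endloop
 endfacet
 facet normal 0.745 -0.029 0.666
  outer loop
   vertex 4.7 0.5 1.8
   vertex 5.6 5.2 1.0
   vertex 1.9 4.3 5.1
  endloop
 endfacet
 facet normal -0.253 -0.875 0.412
  outer loop
   vertex 4.7 0.5 1.8
   vertex 0.9 2.4 3.5
   vertex 4.8 0.0 0.8
  endloop
 endfacet
 facet normal 0.016 -0.649 0.761
  outer loop
   vertex 4.7 0.5 1.8
   vertex 1.9 4.3 5.1
   vertex 0.9 2.4 3.5
  endloop
 endfacet
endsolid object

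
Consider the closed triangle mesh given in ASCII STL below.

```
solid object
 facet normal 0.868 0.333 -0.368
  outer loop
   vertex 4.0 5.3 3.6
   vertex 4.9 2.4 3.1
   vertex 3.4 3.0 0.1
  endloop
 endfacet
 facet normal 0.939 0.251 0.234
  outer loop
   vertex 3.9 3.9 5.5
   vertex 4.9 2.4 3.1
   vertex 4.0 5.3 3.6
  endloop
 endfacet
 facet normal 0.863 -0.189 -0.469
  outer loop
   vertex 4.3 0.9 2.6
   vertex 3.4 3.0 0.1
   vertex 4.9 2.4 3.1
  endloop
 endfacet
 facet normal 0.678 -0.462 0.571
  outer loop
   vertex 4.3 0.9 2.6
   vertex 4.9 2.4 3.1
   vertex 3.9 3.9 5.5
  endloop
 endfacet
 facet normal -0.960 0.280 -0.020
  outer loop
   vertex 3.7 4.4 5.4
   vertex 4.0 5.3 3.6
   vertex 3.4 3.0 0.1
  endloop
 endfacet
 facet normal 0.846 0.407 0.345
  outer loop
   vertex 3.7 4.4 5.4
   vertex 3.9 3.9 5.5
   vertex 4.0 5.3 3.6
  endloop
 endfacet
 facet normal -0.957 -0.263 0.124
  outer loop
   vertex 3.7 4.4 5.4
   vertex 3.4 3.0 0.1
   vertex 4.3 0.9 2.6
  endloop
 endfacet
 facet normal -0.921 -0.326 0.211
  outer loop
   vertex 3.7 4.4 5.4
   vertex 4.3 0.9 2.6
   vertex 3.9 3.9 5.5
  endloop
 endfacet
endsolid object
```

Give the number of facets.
8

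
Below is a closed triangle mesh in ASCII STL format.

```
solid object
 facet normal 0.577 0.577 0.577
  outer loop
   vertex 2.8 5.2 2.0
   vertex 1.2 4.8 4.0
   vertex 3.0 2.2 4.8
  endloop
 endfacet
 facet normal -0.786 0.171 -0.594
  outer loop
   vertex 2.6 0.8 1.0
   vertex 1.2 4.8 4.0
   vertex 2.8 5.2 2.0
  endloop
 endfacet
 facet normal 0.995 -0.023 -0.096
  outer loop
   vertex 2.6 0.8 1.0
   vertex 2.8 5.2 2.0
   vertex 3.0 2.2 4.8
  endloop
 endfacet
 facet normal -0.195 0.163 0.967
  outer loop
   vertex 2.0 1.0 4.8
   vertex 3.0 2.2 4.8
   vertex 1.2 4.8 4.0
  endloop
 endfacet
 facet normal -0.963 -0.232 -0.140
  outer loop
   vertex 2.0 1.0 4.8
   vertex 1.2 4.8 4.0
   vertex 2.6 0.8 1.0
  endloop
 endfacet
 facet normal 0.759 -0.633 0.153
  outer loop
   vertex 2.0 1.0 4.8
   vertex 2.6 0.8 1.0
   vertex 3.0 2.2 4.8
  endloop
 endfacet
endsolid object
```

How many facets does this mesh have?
6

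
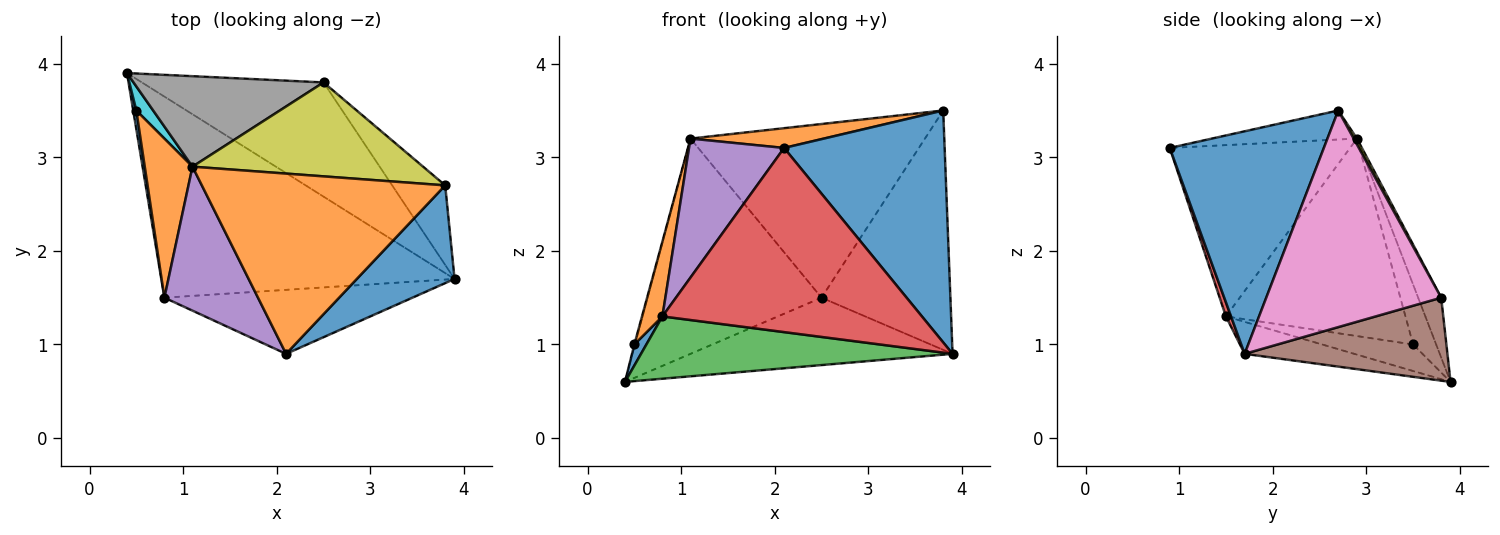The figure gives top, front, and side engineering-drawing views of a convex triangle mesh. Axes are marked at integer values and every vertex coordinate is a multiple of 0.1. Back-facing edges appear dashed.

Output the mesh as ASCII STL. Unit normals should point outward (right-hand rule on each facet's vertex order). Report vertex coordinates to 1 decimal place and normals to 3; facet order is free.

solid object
 facet normal 0.662 -0.690 0.291
  outer loop
   vertex 3.8 2.7 3.5
   vertex 2.1 0.9 3.1
   vertex 3.9 1.7 0.9
  endloop
 endfacet
 facet normal -0.118 -0.108 0.987
  outer loop
   vertex 1.1 2.9 3.2
   vertex 2.1 0.9 3.1
   vertex 3.8 2.7 3.5
  endloop
 endfacet
 facet normal -0.104 -0.294 -0.950
  outer loop
   vertex 0.8 1.5 1.3
   vertex 0.4 3.9 0.6
   vertex 3.9 1.7 0.9
  endloop
 endfacet
 facet normal 0.019 -0.944 -0.328
  outer loop
   vertex 0.8 1.5 1.3
   vertex 3.9 1.7 0.9
   vertex 2.1 0.9 3.1
  endloop
 endfacet
 facet normal -0.796 -0.420 0.435
  outer loop
   vertex 0.8 1.5 1.3
   vertex 2.1 0.9 3.1
   vertex 1.1 2.9 3.2
  endloop
 endfacet
 facet normal 0.366 0.473 -0.801
  outer loop
   vertex 2.5 3.8 1.5
   vertex 3.9 1.7 0.9
   vertex 0.4 3.9 0.6
  endloop
 endfacet
 facet normal 0.790 0.582 -0.193
  outer loop
   vertex 2.5 3.8 1.5
   vertex 3.8 2.7 3.5
   vertex 3.9 1.7 0.9
  endloop
 endfacet
 facet normal -0.121 0.915 0.385
  outer loop
   vertex 2.5 3.8 1.5
   vertex 0.4 3.9 0.6
   vertex 1.1 2.9 3.2
  endloop
 endfacet
 facet normal 0.012 0.880 0.476
  outer loop
   vertex 2.5 3.8 1.5
   vertex 1.1 2.9 3.2
   vertex 3.8 2.7 3.5
  endloop
 endfacet
 facet normal -0.962 0.030 0.271
  outer loop
   vertex 0.5 3.5 1.0
   vertex 1.1 2.9 3.2
   vertex 0.4 3.9 0.6
  endloop
 endfacet
 facet normal -0.985 -0.130 0.116
  outer loop
   vertex 0.5 3.5 1.0
   vertex 0.4 3.9 0.6
   vertex 0.8 1.5 1.3
  endloop
 endfacet
 facet normal -0.966 -0.110 0.234
  outer loop
   vertex 0.5 3.5 1.0
   vertex 0.8 1.5 1.3
   vertex 1.1 2.9 3.2
  endloop
 endfacet
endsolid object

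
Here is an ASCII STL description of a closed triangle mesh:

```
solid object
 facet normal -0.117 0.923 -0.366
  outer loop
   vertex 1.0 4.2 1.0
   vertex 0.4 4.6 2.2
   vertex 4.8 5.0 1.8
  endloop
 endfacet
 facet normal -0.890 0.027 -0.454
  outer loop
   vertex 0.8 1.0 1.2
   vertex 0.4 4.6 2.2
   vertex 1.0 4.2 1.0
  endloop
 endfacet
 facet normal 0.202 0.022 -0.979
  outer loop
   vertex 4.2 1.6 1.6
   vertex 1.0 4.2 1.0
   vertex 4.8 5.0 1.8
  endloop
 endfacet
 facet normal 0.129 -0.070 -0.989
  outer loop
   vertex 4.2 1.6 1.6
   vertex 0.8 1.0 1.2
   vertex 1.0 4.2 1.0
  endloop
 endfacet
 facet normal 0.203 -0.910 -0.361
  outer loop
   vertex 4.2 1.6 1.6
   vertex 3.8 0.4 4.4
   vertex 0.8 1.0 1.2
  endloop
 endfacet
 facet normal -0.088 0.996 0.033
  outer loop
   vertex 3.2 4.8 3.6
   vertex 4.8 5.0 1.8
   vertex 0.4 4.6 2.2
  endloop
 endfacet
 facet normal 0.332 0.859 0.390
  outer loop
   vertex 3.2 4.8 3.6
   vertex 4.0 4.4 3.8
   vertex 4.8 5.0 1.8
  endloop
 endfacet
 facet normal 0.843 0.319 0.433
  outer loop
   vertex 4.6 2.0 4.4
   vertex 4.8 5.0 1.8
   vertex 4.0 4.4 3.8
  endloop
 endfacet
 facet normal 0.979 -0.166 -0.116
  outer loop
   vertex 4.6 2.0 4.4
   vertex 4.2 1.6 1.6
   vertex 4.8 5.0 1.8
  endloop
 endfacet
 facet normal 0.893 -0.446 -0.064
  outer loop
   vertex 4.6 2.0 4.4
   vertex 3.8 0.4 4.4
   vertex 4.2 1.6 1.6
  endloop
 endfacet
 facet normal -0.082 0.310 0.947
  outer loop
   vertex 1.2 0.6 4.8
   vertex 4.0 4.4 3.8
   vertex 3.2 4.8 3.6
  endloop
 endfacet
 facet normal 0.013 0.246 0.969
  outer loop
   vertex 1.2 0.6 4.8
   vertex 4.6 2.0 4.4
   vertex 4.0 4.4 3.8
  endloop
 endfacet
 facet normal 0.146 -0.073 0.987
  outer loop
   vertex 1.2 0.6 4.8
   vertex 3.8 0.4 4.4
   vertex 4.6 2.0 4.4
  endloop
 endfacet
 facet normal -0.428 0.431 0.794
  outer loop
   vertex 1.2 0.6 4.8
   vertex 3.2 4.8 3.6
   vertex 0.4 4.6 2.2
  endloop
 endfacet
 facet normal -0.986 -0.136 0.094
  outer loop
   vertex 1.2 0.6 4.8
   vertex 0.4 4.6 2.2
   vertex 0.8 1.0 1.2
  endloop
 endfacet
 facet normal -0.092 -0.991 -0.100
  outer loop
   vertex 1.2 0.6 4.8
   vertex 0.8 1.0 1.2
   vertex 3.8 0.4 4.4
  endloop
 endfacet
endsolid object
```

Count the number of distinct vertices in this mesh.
10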